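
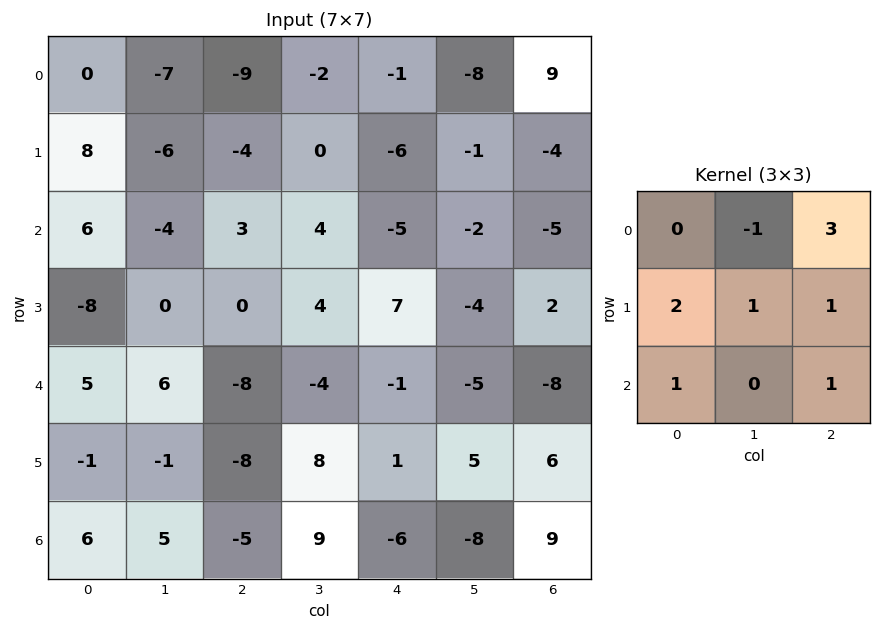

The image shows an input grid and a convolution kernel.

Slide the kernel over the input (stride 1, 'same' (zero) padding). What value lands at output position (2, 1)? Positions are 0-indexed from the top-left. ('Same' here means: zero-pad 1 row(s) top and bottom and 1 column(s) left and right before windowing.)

-3

The receptive field on the zero-padded input at this output position is [8 -6 -4 / 6 -4 3 / -8 0 0]. Elementwise product with the kernel and sum: -6·-1 + -4·3 + 6·2 + -4·1 + 3·1 + -8·1 + 0·1.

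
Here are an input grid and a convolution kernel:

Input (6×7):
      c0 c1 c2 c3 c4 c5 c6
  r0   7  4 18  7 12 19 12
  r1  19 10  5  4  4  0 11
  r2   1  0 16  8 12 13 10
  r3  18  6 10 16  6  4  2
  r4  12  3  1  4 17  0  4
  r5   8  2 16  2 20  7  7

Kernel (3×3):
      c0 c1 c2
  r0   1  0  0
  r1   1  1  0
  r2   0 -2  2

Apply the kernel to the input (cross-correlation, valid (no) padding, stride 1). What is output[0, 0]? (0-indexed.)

68

The receptive field on the input at this output position is [7 4 18 / 19 10 5 / 1 0 16]. Elementwise product with the kernel and sum: 7·1 + 19·1 + 10·1 + 0·-2 + 16·2.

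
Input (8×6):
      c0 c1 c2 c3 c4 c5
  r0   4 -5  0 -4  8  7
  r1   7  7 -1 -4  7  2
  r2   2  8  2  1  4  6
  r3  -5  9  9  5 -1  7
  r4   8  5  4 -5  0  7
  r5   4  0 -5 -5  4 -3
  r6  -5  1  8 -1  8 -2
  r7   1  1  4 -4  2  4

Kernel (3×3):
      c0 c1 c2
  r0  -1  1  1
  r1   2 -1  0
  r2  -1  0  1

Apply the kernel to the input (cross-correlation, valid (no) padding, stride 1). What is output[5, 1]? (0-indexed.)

-21

The receptive field on the input at this output position is [0 -5 -5 / 1 8 -1 / 1 4 -4]. Elementwise product with the kernel and sum: 0·-1 + -5·1 + -5·1 + 1·2 + 8·-1 + 1·-1 + -4·1.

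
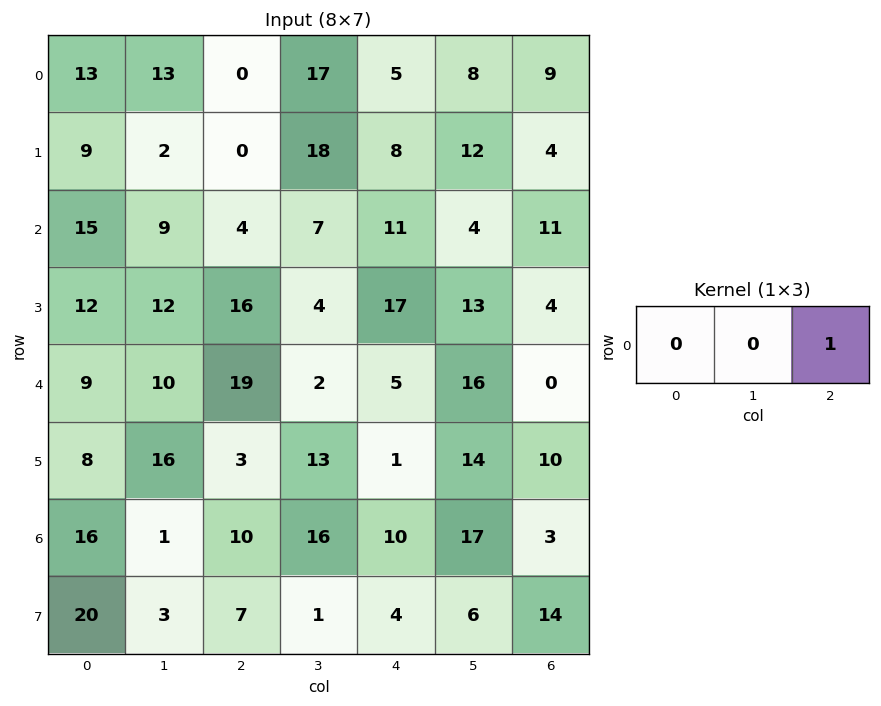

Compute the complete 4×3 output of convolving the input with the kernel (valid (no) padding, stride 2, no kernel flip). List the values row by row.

0 5 9
4 11 11
19 5 0
10 10 3

Output[0,0]: The receptive field on the input at this output position is [13 13 0]. Elementwise product with the kernel and sum: 0·1.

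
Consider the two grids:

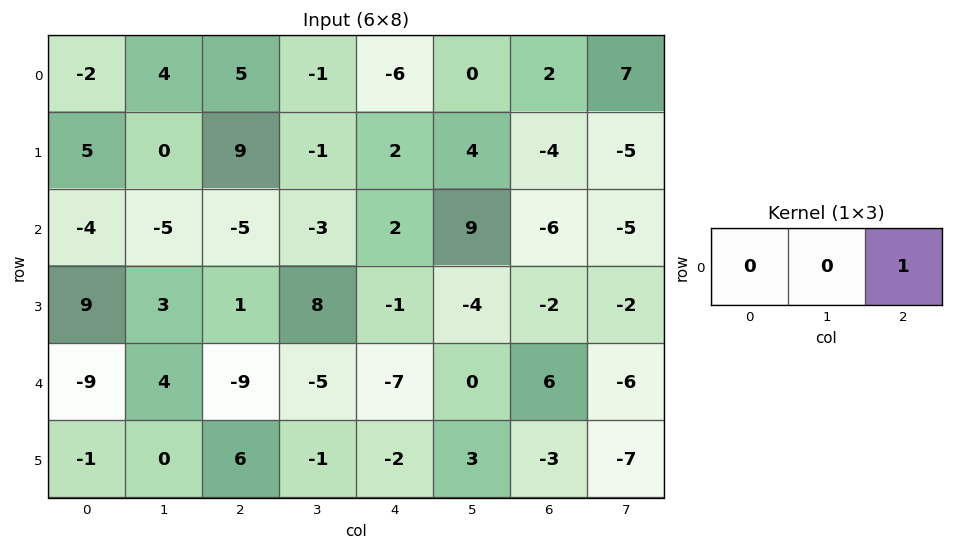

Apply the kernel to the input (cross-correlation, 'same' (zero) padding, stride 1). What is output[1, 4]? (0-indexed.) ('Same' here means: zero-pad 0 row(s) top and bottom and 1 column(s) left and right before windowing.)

The receptive field on the zero-padded input at this output position is [-1 2 4]. Elementwise product with the kernel and sum: 4·1.

4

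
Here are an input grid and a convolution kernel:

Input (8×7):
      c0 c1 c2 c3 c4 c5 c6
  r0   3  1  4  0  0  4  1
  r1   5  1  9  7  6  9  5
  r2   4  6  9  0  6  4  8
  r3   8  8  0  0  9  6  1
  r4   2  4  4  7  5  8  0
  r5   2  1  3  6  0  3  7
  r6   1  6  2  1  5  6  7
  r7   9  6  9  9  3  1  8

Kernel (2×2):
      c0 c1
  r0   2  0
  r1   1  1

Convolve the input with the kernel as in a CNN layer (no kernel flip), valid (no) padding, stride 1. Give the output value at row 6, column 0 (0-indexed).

The receptive field on the input at this output position is [1 6 / 9 6]. Elementwise product with the kernel and sum: 1·2 + 9·1 + 6·1.

17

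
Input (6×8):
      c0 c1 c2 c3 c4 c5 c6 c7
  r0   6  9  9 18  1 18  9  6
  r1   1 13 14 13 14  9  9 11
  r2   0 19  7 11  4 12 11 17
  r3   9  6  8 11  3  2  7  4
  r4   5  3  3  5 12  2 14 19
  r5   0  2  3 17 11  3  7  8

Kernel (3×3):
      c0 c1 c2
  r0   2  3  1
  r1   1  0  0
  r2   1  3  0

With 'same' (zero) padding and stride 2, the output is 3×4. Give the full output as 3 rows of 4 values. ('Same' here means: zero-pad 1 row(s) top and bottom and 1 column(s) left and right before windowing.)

3 64 73 54
43 130 108 91
33 61 88 55

Output[0,0]: The receptive field on the zero-padded input at this output position is [0 0 0 / 0 6 9 / 0 1 13]. Elementwise product with the kernel and sum: 0·2 + 0·3 + 0·1 + 0·1 + 0·1 + 1·3.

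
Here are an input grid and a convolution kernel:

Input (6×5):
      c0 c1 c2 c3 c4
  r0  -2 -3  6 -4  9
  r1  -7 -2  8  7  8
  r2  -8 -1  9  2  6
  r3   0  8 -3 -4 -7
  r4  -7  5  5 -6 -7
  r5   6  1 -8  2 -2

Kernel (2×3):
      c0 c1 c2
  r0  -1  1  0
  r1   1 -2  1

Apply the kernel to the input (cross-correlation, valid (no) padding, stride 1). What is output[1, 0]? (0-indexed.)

The receptive field on the input at this output position is [-7 -2 8 / -8 -1 9]. Elementwise product with the kernel and sum: -7·-1 + -2·1 + -8·1 + -1·-2 + 9·1.

8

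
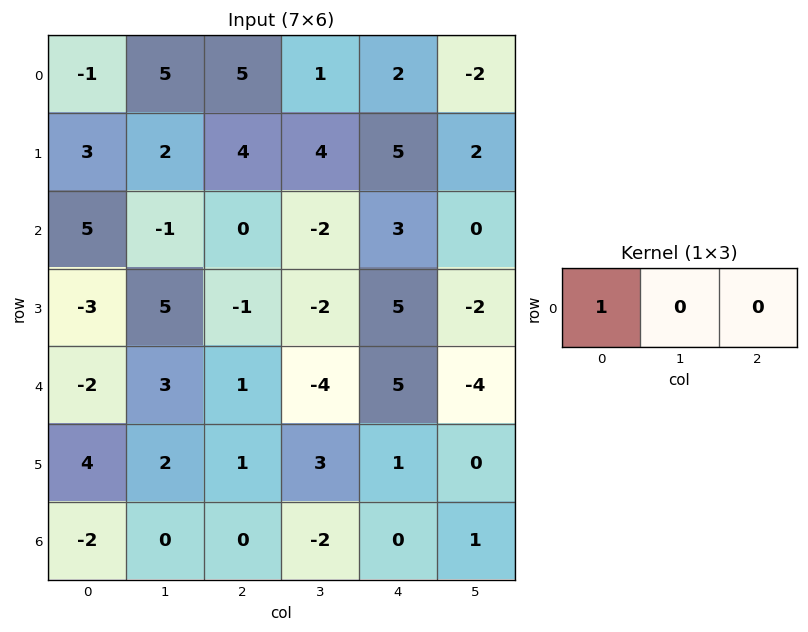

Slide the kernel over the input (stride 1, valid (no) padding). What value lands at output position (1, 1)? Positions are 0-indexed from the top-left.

The receptive field on the input at this output position is [2 4 4]. Elementwise product with the kernel and sum: 2·1.

2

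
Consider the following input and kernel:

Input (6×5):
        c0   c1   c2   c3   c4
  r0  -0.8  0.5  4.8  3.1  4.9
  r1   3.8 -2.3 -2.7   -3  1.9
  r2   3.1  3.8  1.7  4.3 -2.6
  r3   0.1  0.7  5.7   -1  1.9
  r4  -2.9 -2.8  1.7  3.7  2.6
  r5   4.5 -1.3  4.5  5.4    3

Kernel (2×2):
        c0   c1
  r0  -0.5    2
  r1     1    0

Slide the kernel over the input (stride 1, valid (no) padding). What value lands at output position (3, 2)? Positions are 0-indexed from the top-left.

-3.15

The receptive field on the input at this output position is [5.7 -1 / 1.7 3.7]. Elementwise product with the kernel and sum: 5.7·-0.5 + -1·2 + 1.7·1.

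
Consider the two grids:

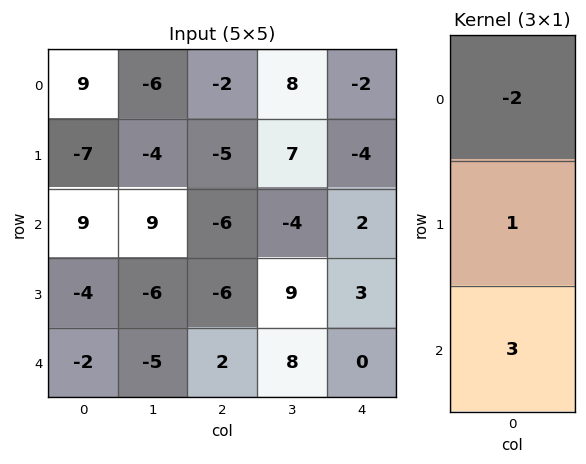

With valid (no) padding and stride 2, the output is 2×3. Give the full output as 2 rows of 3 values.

Output[0,0]: The receptive field on the input at this output position is [9 / -7 / 9]. Elementwise product with the kernel and sum: 9·-2 + -7·1 + 9·3.
Output[0,1]: The receptive field on the input at this output position is [-2 / -5 / -6]. Elementwise product with the kernel and sum: -2·-2 + -5·1 + -6·3.

2 -19 6
-28 12 -1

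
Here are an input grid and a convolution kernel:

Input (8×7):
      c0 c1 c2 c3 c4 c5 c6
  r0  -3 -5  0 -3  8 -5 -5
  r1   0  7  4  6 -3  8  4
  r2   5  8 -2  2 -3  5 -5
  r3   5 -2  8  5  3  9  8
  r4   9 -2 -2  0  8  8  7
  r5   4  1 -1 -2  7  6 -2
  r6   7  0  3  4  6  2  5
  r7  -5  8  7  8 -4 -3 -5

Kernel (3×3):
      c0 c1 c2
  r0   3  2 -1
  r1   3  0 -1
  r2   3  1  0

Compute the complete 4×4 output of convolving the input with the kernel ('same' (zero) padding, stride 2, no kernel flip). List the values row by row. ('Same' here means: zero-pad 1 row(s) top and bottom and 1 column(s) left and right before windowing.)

Output[0,0]: The receptive field on the zero-padded input at this output position is [0 0 0 / 0 -3 -5 / 0 0 7]. Elementwise product with the kernel and sum: 0·3 + 0·2 + 0·-1 + 0·3 + -5·-1 + 0·3 + 0·1.
Output[0,1]: The receptive field on the zero-padded input at this output position is [0 0 0 / -5 0 -3 / 7 4 6]. Elementwise product with the kernel and sum: 0·3 + 0·2 + 0·-1 + -5·3 + -3·-1 + 7·3 + 4·1.

5 13 11 13
-10 47 23 82
18 1 5 83
2 30 32 6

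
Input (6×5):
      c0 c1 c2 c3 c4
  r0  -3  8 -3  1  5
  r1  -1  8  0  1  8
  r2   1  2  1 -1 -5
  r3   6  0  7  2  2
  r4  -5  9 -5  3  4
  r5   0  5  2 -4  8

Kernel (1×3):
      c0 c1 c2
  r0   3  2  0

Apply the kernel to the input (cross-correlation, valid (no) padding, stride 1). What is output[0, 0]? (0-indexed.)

The receptive field on the input at this output position is [-3 8 -3]. Elementwise product with the kernel and sum: -3·3 + 8·2.

7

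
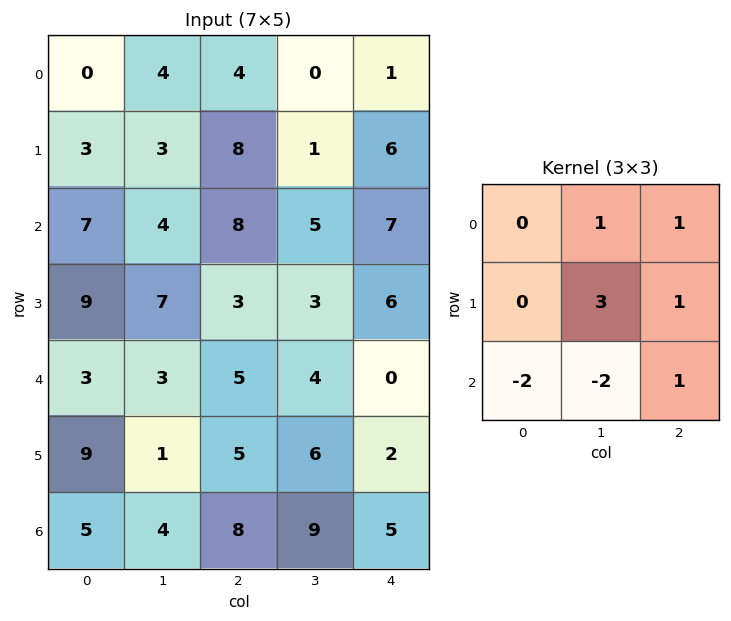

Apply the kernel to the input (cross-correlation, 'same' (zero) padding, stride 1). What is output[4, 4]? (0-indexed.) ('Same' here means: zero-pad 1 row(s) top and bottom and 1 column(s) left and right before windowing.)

The receptive field on the zero-padded input at this output position is [3 6 0 / 4 0 0 / 6 2 0]. Elementwise product with the kernel and sum: 6·1 + 0·1 + 0·3 + 0·1 + 6·-2 + 2·-2 + 0·1.

-10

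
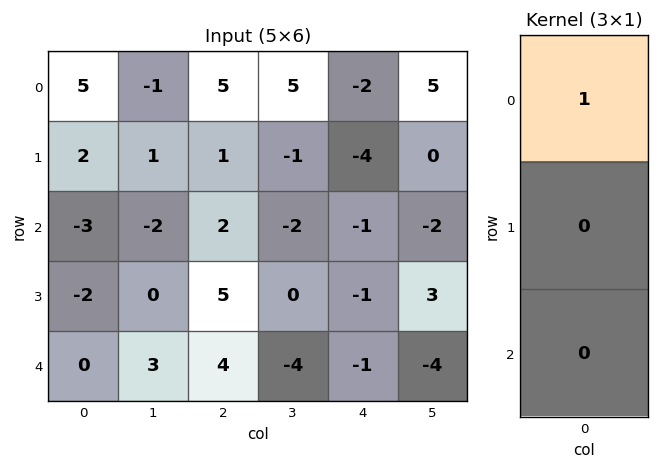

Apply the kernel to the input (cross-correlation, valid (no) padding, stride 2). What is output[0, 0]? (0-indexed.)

5

The receptive field on the input at this output position is [5 / 2 / -3]. Elementwise product with the kernel and sum: 5·1.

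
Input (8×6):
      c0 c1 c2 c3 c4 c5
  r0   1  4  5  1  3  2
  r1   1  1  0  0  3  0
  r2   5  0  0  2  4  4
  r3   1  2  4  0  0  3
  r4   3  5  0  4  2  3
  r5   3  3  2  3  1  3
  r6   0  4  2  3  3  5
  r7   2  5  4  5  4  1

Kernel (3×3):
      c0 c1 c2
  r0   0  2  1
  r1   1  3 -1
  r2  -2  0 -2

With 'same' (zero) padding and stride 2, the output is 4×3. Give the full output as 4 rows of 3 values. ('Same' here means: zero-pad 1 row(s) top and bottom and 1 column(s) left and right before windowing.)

Output[0,0]: The receptive field on the zero-padded input at this output position is [0 0 0 / 0 1 4 / 0 1 1]. Elementwise product with the kernel and sum: 0·2 + 0·1 + 0·1 + 1·3 + 4·-1 + 0·-2 + 1·-2.
Output[0,1]: The receptive field on the zero-padded input at this output position is [0 0 0 / 4 5 1 / 1 0 0]. Elementwise product with the kernel and sum: 0·2 + 0·1 + 4·1 + 5·3 + 1·-1 + 1·-2 + 0·-2.

-3 16 8
14 -6 10
2 -3 -2
-5 -6 0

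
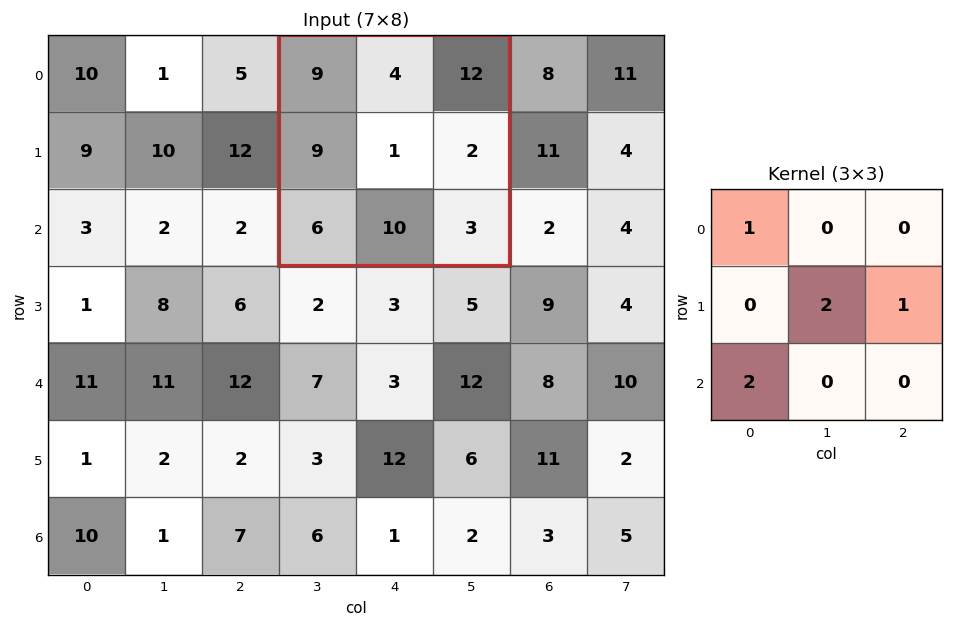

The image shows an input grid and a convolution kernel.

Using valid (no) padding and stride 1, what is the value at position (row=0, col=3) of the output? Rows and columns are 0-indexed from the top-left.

The receptive field on the input at this output position is [9 4 12 / 9 1 2 / 6 10 3]. Elementwise product with the kernel and sum: 9·1 + 1·2 + 2·1 + 6·2.

25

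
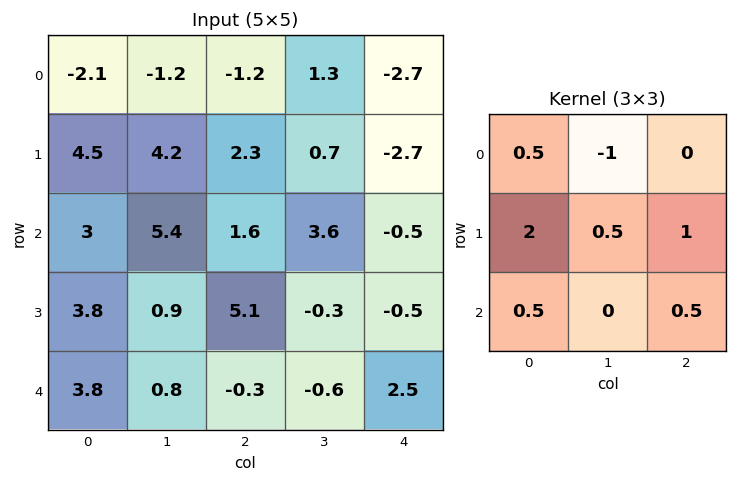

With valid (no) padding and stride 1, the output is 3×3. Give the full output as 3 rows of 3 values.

Output[0,0]: The receptive field on the input at this output position is [-2.1 -1.2 -1.2 / 4.5 4.2 2.3 / 3 5.4 1.6]. Elementwise product with the kernel and sum: -2.1·0.5 + -1.2·-1 + 4.5·2 + 4.2·0.5 + 2.3·1 + 3·0.5 + 1.6·0.5.
Output[0,1]: The receptive field on the input at this output position is [-1.2 -1.2 1.3 / 4.2 2.3 0.7 / 5.4 1.6 3.6]. Elementwise product with the kernel and sum: -1.2·0.5 + -1.2·-1 + 4.2·2 + 2.3·0.5 + 0.7·1 + 5.4·0.5 + 3.6·0.5.

15.85 15.35 0.9
12.8 15.3 7.25
11 5.25 7.85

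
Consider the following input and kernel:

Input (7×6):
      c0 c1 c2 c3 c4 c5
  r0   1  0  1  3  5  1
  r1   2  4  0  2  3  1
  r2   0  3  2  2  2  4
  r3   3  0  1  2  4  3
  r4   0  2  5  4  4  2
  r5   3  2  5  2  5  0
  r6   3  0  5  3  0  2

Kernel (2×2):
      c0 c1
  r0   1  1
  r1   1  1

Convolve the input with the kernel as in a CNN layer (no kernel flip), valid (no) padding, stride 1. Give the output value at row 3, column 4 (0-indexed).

The receptive field on the input at this output position is [4 3 / 4 2]. Elementwise product with the kernel and sum: 4·1 + 3·1 + 4·1 + 2·1.

13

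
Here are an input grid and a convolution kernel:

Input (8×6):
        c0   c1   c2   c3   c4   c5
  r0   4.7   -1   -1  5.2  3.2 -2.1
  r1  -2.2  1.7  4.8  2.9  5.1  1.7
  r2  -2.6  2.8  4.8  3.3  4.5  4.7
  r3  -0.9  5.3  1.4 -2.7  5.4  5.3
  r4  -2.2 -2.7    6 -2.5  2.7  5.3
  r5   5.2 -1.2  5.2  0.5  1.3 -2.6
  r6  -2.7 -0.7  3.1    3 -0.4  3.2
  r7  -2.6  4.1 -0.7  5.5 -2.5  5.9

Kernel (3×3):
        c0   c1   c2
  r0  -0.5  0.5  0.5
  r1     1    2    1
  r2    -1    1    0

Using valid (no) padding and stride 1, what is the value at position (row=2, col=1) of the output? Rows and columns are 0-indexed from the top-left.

The receptive field on the input at this output position is [2.8 4.8 3.3 / 5.3 1.4 -2.7 / -2.7 6 -2.5]. Elementwise product with the kernel and sum: 2.8·-0.5 + 4.8·0.5 + 3.3·0.5 + 5.3·1 + 1.4·2 + -2.7·1 + -2.7·-1 + 6·1.

16.75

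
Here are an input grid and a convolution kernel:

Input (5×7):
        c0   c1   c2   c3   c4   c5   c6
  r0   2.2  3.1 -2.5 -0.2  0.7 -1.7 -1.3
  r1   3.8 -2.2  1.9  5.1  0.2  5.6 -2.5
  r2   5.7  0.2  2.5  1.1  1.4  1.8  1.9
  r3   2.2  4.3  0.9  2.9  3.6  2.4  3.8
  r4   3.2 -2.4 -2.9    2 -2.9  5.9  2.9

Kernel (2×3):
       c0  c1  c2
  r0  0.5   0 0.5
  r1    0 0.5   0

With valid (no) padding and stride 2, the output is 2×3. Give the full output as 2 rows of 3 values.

Output[0,0]: The receptive field on the input at this output position is [2.2 3.1 -2.5 / 3.8 -2.2 1.9]. Elementwise product with the kernel and sum: 2.2·0.5 + -2.5·0.5 + -2.2·0.5.
Output[0,1]: The receptive field on the input at this output position is [-2.5 -0.2 0.7 / 1.9 5.1 0.2]. Elementwise product with the kernel and sum: -2.5·0.5 + 0.7·0.5 + 5.1·0.5.

-1.25 1.65 2.5
6.25 3.4 2.85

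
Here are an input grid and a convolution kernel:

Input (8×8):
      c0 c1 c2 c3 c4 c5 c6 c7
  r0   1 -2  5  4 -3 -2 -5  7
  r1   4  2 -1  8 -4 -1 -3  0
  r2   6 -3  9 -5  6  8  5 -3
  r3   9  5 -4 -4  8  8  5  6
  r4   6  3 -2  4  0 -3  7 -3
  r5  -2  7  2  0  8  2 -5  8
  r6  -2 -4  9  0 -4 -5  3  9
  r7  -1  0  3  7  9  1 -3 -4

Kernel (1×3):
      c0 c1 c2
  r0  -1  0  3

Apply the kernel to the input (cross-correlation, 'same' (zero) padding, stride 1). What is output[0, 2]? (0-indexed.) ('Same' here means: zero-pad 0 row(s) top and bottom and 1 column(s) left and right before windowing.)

14

The receptive field on the zero-padded input at this output position is [-2 5 4]. Elementwise product with the kernel and sum: -2·-1 + 4·3.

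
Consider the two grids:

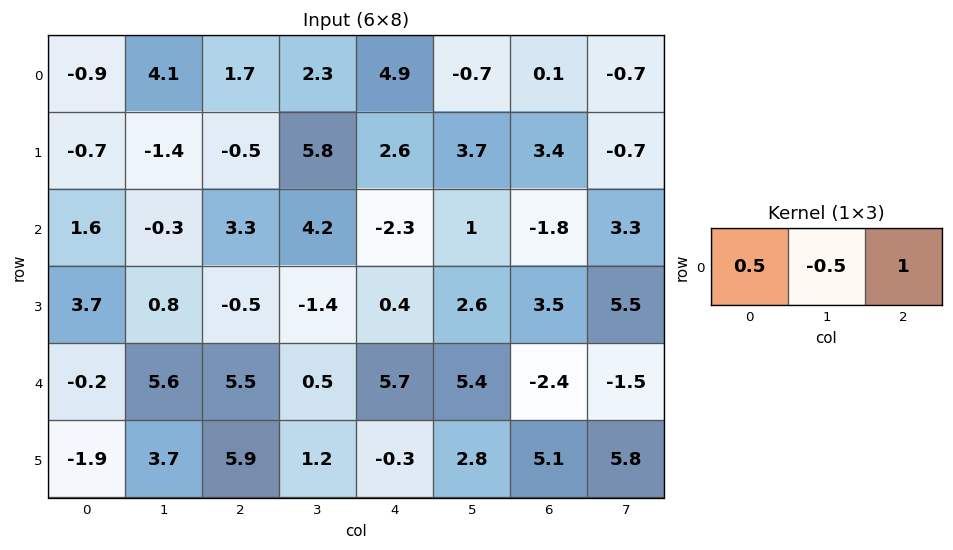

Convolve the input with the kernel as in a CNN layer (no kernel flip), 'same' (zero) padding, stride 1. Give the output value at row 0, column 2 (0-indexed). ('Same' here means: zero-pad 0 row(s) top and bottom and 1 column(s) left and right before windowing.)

The receptive field on the zero-padded input at this output position is [4.1 1.7 2.3]. Elementwise product with the kernel and sum: 4.1·0.5 + 1.7·-0.5 + 2.3·1.

3.5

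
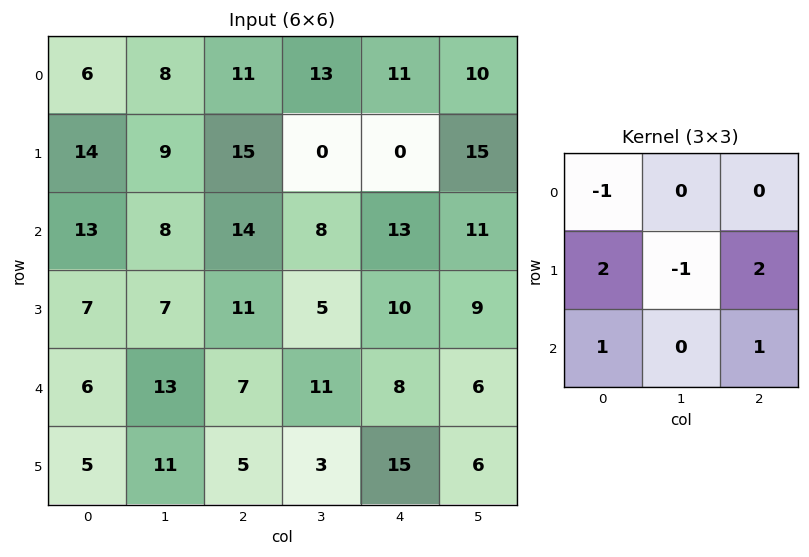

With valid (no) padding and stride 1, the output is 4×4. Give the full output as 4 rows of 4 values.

Output[0,0]: The receptive field on the input at this output position is [6 8 11 / 14 9 15 / 13 8 14]. Elementwise product with the kernel and sum: 6·-1 + 14·2 + 9·-1 + 15·2 + 13·1 + 14·1.
Output[0,1]: The receptive field on the input at this output position is [8 11 13 / 9 15 0 / 8 14 8]. Elementwise product with the kernel and sum: 8·-1 + 9·2 + 15·-1 + 0·2 + 8·1 + 8·1.

70 11 46 36
50 21 52 39
29 29 38 27
16 48 28 30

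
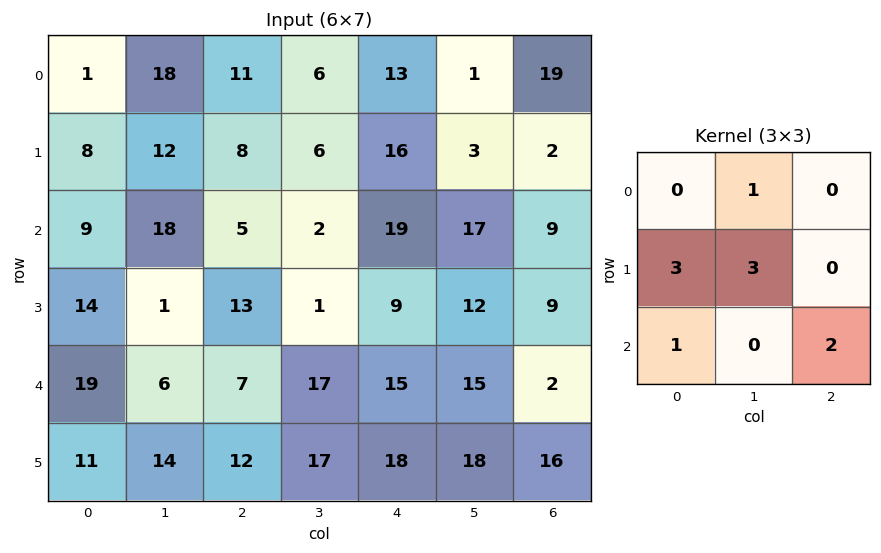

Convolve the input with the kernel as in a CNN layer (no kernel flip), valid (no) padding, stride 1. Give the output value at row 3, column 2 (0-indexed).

The receptive field on the input at this output position is [13 1 9 / 7 17 15 / 12 17 18]. Elementwise product with the kernel and sum: 1·1 + 7·3 + 17·3 + 12·1 + 18·2.

121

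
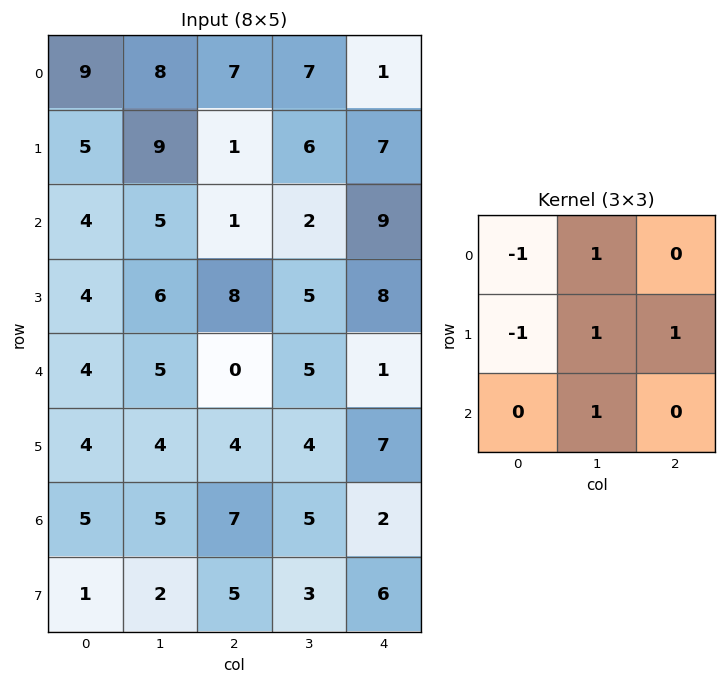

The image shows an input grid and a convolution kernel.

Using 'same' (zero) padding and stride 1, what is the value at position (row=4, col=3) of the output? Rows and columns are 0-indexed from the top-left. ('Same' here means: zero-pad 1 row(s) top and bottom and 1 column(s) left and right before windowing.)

The receptive field on the zero-padded input at this output position is [8 5 8 / 0 5 1 / 4 4 7]. Elementwise product with the kernel and sum: 8·-1 + 5·1 + 0·-1 + 5·1 + 1·1 + 4·1.

7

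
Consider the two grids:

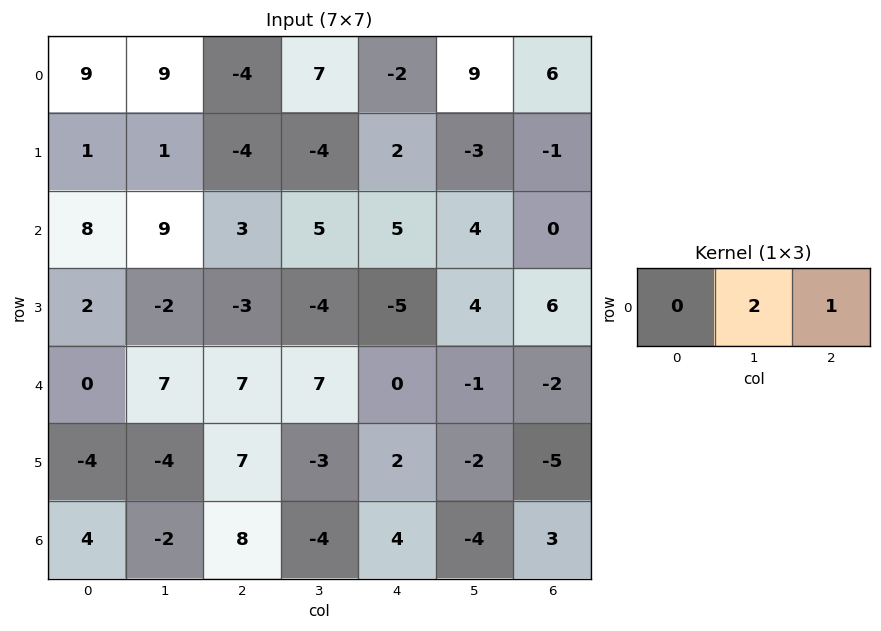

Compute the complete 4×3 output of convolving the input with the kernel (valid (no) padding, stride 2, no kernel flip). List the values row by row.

Output[0,0]: The receptive field on the input at this output position is [9 9 -4]. Elementwise product with the kernel and sum: 9·2 + -4·1.
Output[0,1]: The receptive field on the input at this output position is [-4 7 -2]. Elementwise product with the kernel and sum: 7·2 + -2·1.

14 12 24
21 15 8
21 14 -4
4 -4 -5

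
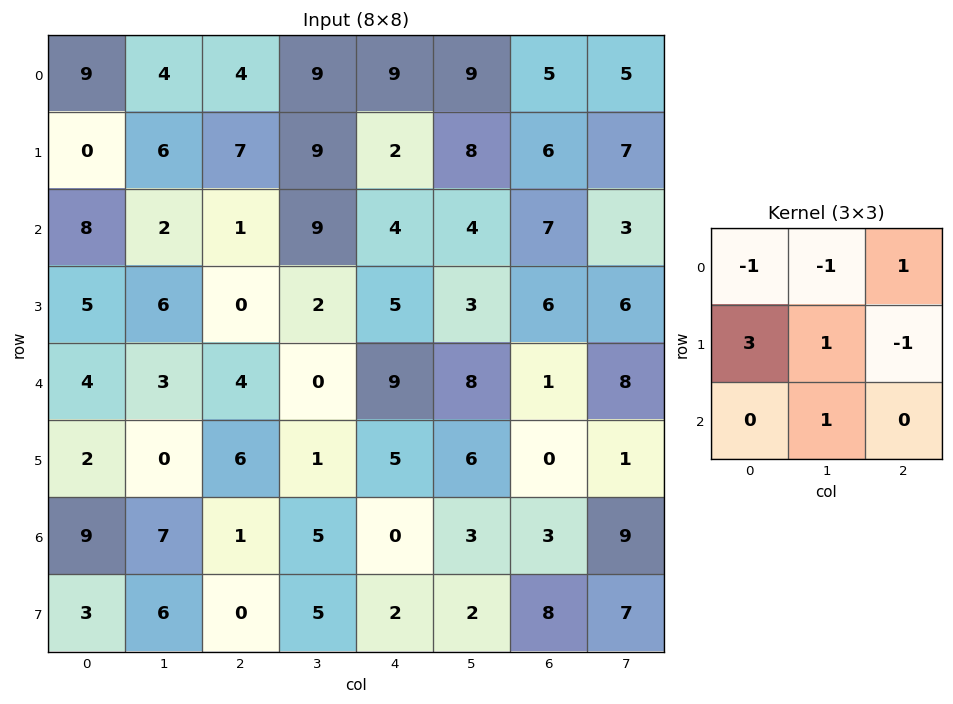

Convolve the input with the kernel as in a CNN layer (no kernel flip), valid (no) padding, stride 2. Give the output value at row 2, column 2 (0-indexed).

8

The receptive field on the input at this output position is [9 8 1 / 5 6 0 / 0 3 3]. Elementwise product with the kernel and sum: 9·-1 + 8·-1 + 1·1 + 5·3 + 6·1 + 0·-1 + 3·1.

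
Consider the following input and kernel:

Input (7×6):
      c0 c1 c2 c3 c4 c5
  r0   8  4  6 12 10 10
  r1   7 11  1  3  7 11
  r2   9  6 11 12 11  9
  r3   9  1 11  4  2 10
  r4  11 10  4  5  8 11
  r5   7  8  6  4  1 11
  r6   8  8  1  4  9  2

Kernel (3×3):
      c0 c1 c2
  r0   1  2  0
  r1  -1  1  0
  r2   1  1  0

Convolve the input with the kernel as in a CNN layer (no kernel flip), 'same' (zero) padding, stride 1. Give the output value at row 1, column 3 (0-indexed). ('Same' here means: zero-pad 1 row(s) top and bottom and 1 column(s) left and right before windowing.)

The receptive field on the zero-padded input at this output position is [6 12 10 / 1 3 7 / 11 12 11]. Elementwise product with the kernel and sum: 6·1 + 12·2 + 1·-1 + 3·1 + 11·1 + 12·1.

55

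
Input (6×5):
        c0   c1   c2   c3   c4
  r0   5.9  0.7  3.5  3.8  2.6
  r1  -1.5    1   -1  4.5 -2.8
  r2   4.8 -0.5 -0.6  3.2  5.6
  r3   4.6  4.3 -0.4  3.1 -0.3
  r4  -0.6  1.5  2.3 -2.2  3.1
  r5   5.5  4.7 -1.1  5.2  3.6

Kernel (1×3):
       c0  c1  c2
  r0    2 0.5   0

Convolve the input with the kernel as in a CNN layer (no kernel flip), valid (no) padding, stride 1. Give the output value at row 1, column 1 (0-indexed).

The receptive field on the input at this output position is [1 -1 4.5]. Elementwise product with the kernel and sum: 1·2 + -1·0.5.

1.5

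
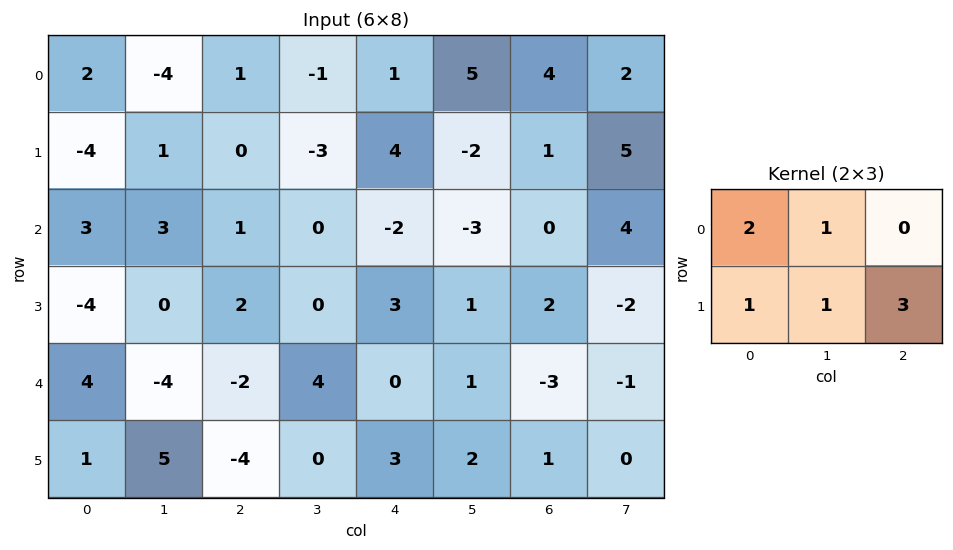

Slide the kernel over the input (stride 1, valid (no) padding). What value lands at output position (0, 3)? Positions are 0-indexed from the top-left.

-6

The receptive field on the input at this output position is [-1 1 5 / -3 4 -2]. Elementwise product with the kernel and sum: -1·2 + 1·1 + -3·1 + 4·1 + -2·3.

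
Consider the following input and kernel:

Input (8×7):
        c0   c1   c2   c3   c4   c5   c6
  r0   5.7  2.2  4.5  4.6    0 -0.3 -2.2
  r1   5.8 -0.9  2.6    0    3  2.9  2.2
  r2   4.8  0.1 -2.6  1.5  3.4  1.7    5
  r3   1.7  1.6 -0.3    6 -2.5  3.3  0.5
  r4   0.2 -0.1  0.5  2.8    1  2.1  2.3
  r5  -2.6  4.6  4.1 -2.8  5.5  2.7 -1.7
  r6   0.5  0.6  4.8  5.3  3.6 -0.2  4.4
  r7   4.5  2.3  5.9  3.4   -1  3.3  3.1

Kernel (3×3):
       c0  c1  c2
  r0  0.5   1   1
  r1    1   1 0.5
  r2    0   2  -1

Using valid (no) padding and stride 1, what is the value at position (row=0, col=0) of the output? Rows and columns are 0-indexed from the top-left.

The receptive field on the input at this output position is [5.7 2.2 4.5 / 5.8 -0.9 2.6 / 4.8 0.1 -2.6]. Elementwise product with the kernel and sum: 5.7·0.5 + 2.2·1 + 4.5·1 + 5.8·1 + -0.9·1 + 2.6·0.5 + 0.1·2 + -2.6·-1.

18.55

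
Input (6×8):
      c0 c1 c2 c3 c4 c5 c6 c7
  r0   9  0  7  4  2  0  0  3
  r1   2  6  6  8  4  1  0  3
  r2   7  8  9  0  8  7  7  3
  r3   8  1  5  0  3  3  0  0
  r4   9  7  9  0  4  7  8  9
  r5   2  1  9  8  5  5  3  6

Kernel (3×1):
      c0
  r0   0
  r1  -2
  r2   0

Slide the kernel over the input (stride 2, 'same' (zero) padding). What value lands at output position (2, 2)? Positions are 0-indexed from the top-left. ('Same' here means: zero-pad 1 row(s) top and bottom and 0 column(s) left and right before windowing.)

The receptive field on the zero-padded input at this output position is [3 / 4 / 5]. Elementwise product with the kernel and sum: 4·-2.

-8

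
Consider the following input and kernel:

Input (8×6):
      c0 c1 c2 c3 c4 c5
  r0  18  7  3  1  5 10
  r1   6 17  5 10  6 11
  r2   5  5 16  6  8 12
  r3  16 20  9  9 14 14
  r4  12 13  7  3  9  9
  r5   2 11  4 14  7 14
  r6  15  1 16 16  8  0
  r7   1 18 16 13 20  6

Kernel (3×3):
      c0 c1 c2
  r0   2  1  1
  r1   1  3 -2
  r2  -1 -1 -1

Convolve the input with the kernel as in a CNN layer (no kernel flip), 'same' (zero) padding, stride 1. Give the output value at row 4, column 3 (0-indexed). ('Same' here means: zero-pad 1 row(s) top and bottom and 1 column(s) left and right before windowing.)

The receptive field on the zero-padded input at this output position is [9 9 14 / 7 3 9 / 4 14 7]. Elementwise product with the kernel and sum: 9·2 + 9·1 + 14·1 + 7·1 + 3·3 + 9·-2 + 4·-1 + 14·-1 + 7·-1.

14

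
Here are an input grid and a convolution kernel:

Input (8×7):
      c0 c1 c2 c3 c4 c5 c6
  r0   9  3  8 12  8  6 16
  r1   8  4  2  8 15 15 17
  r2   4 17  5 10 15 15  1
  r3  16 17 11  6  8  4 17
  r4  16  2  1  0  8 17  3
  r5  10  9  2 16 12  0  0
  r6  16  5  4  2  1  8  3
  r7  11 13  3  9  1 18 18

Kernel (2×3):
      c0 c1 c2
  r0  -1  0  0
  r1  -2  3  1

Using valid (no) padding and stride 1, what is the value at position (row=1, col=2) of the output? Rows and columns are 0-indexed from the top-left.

The receptive field on the input at this output position is [2 8 15 / 5 10 15]. Elementwise product with the kernel and sum: 2·-1 + 5·-2 + 10·3 + 15·1.

33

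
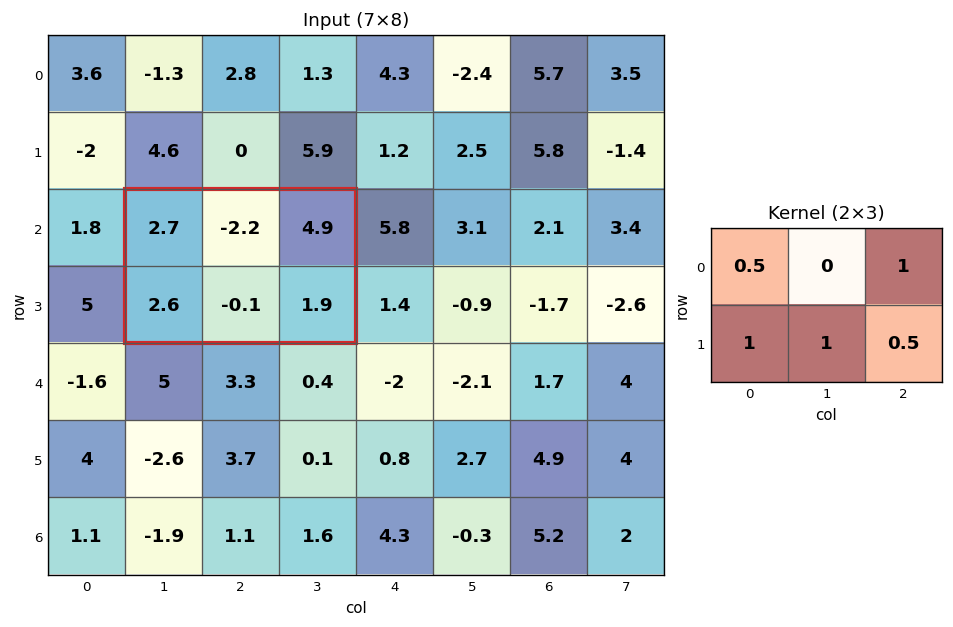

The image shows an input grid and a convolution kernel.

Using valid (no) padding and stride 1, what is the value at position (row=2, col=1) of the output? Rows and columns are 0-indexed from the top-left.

9.7

The receptive field on the input at this output position is [2.7 -2.2 4.9 / 2.6 -0.1 1.9]. Elementwise product with the kernel and sum: 2.7·0.5 + 4.9·1 + 2.6·1 + -0.1·1 + 1.9·0.5.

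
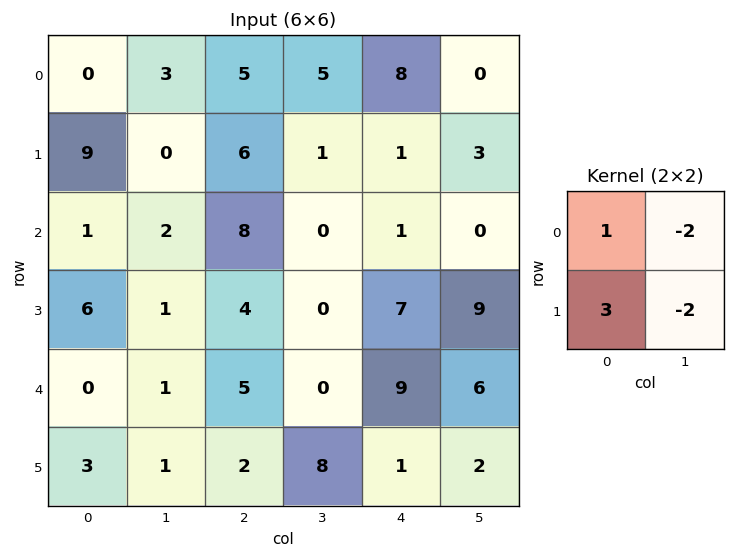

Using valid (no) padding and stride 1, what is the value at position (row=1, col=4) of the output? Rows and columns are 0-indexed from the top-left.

-2

The receptive field on the input at this output position is [1 3 / 1 0]. Elementwise product with the kernel and sum: 1·1 + 3·-2 + 1·3 + 0·-2.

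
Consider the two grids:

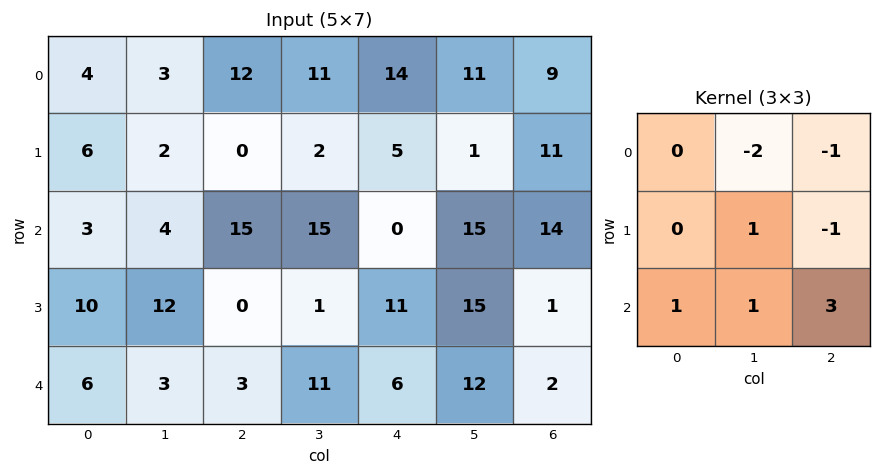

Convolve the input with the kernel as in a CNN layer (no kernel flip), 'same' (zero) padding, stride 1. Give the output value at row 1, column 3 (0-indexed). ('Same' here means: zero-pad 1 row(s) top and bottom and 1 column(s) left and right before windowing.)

-9

The receptive field on the zero-padded input at this output position is [12 11 14 / 0 2 5 / 15 15 0]. Elementwise product with the kernel and sum: 11·-2 + 14·-1 + 2·1 + 5·-1 + 15·1 + 15·1 + 0·3.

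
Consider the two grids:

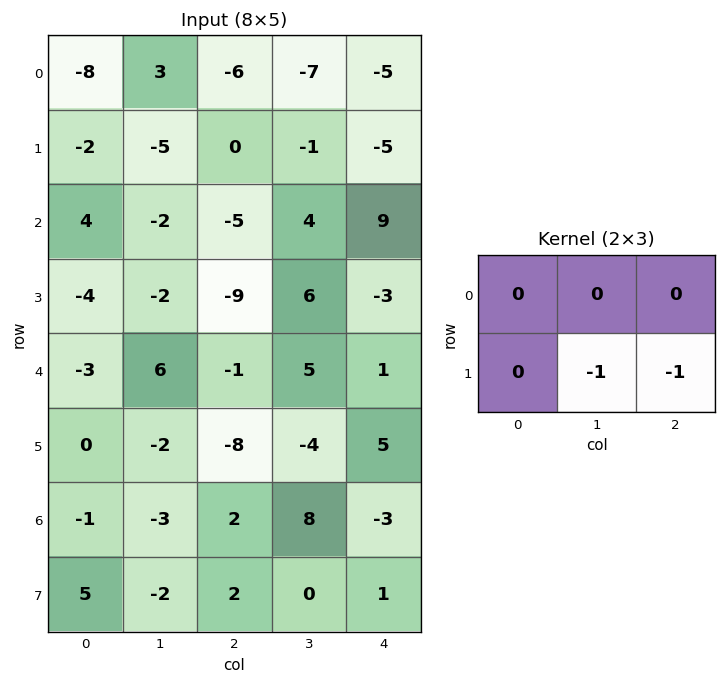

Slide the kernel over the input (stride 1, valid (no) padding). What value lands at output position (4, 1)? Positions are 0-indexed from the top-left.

The receptive field on the input at this output position is [6 -1 5 / -2 -8 -4]. Elementwise product with the kernel and sum: -8·-1 + -4·-1.

12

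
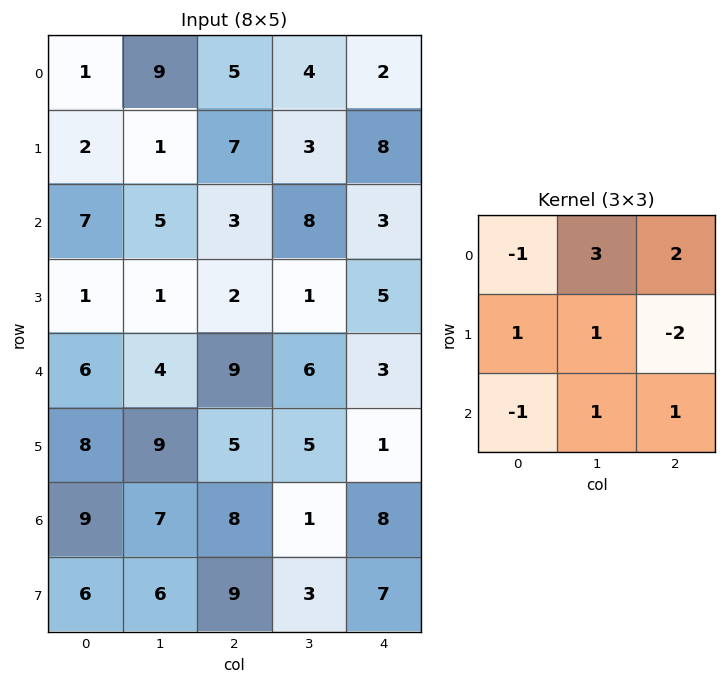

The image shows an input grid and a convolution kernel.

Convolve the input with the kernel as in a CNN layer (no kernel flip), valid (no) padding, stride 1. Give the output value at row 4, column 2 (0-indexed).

24

The receptive field on the input at this output position is [9 6 3 / 5 5 1 / 8 1 8]. Elementwise product with the kernel and sum: 9·-1 + 6·3 + 3·2 + 5·1 + 5·1 + 1·-2 + 8·-1 + 1·1 + 8·1.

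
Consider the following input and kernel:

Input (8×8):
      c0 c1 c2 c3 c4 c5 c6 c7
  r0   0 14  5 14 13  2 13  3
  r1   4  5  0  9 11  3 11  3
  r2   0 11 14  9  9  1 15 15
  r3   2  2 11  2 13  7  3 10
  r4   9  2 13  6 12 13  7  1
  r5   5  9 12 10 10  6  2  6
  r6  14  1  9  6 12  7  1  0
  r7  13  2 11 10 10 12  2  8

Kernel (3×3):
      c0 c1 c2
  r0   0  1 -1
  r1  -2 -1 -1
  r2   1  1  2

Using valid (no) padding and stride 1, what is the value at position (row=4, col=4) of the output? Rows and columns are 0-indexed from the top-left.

The receptive field on the input at this output position is [12 13 7 / 10 6 2 / 12 7 1]. Elementwise product with the kernel and sum: 13·1 + 7·-1 + 10·-2 + 6·-1 + 2·-1 + 12·1 + 7·1 + 1·2.

-1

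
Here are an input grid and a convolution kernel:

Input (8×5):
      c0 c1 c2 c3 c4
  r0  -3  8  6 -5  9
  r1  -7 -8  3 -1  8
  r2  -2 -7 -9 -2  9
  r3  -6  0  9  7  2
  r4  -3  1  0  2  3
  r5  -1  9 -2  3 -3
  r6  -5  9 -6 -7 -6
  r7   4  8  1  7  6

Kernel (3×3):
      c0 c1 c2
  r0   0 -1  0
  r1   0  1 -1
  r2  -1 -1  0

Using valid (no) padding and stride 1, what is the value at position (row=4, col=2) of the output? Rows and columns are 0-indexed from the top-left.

17

The receptive field on the input at this output position is [0 2 3 / -2 3 -3 / -6 -7 -6]. Elementwise product with the kernel and sum: 2·-1 + 3·1 + -3·-1 + -6·-1 + -7·-1.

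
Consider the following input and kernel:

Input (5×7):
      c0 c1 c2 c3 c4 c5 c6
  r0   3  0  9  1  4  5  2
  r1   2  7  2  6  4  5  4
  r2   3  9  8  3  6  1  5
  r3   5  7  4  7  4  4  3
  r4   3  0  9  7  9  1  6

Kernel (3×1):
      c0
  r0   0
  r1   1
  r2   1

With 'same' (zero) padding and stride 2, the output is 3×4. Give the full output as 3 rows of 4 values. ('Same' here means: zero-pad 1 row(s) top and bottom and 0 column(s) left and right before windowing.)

Output[0,0]: The receptive field on the zero-padded input at this output position is [0 / 3 / 2]. Elementwise product with the kernel and sum: 3·1 + 2·1.

5 11 8 6
8 12 10 8
3 9 9 6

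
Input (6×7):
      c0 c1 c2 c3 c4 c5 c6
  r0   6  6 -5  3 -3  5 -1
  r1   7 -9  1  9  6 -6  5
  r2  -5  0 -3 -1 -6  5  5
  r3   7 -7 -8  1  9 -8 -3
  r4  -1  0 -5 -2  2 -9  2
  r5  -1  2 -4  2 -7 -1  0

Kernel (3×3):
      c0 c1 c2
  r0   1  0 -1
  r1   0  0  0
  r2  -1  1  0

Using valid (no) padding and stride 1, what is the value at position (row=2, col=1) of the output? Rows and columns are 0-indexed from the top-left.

The receptive field on the input at this output position is [0 -3 -1 / -7 -8 1 / 0 -5 -2]. Elementwise product with the kernel and sum: 0·1 + -1·-1 + 0·-1 + -5·1.

-4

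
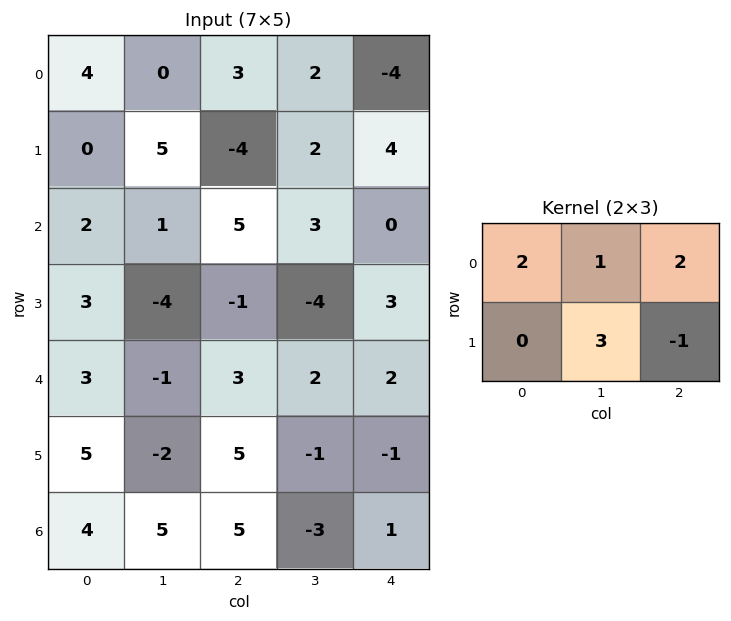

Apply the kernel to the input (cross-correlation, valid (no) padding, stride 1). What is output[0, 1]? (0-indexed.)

The receptive field on the input at this output position is [0 3 2 / 5 -4 2]. Elementwise product with the kernel and sum: 0·2 + 3·1 + 2·2 + -4·3 + 2·-1.

-7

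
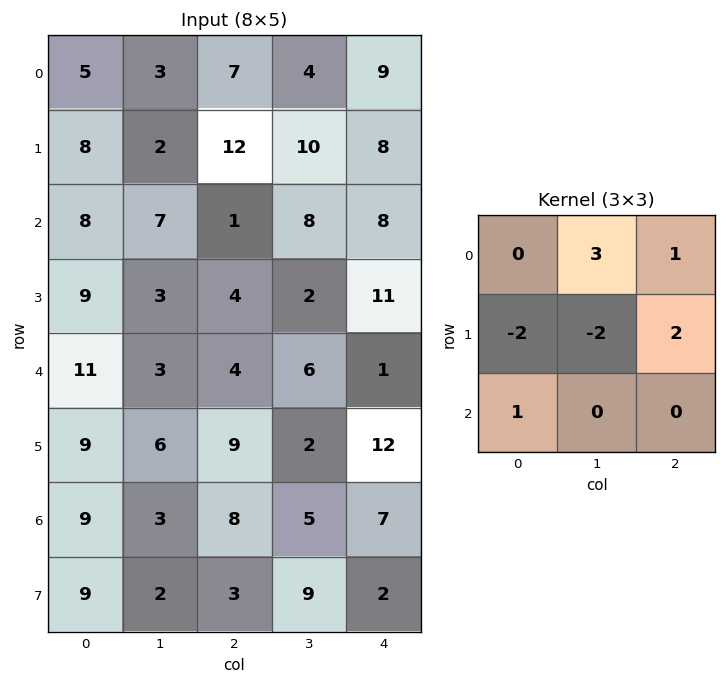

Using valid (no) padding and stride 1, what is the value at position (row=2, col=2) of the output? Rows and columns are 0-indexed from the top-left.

The receptive field on the input at this output position is [1 8 8 / 4 2 11 / 4 6 1]. Elementwise product with the kernel and sum: 8·3 + 8·1 + 4·-2 + 2·-2 + 11·2 + 4·1.

46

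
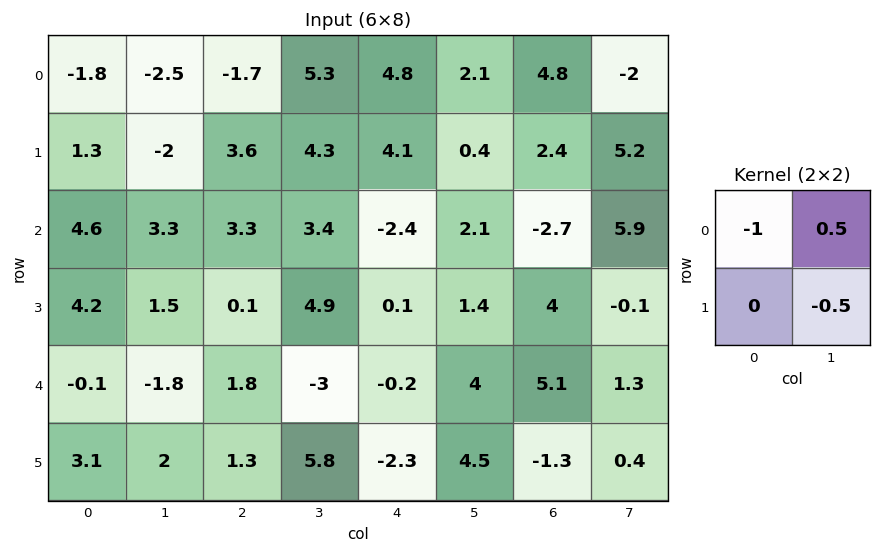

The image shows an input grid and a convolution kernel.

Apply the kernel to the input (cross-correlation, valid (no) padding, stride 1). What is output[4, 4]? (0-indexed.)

The receptive field on the input at this output position is [-0.2 4 / -2.3 4.5]. Elementwise product with the kernel and sum: -0.2·-1 + 4·0.5 + 4.5·-0.5.

-0.05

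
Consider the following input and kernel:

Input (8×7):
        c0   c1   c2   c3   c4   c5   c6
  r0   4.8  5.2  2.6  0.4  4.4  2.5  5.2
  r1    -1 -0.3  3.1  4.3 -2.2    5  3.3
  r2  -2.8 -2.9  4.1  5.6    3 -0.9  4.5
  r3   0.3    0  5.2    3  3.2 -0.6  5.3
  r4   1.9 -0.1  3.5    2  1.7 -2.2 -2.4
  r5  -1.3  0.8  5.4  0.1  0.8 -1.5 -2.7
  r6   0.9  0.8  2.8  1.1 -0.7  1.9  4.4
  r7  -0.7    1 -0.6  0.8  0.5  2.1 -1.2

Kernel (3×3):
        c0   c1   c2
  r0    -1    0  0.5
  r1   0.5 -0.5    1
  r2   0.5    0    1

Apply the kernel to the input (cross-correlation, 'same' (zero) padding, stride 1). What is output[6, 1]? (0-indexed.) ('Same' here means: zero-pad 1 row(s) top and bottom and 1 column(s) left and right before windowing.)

The receptive field on the zero-padded input at this output position is [-1.3 0.8 5.4 / 0.9 0.8 2.8 / -0.7 1 -0.6]. Elementwise product with the kernel and sum: -1.3·-1 + 5.4·0.5 + 0.9·0.5 + 0.8·-0.5 + 2.8·1 + -0.7·0.5 + -0.6·1.

5.9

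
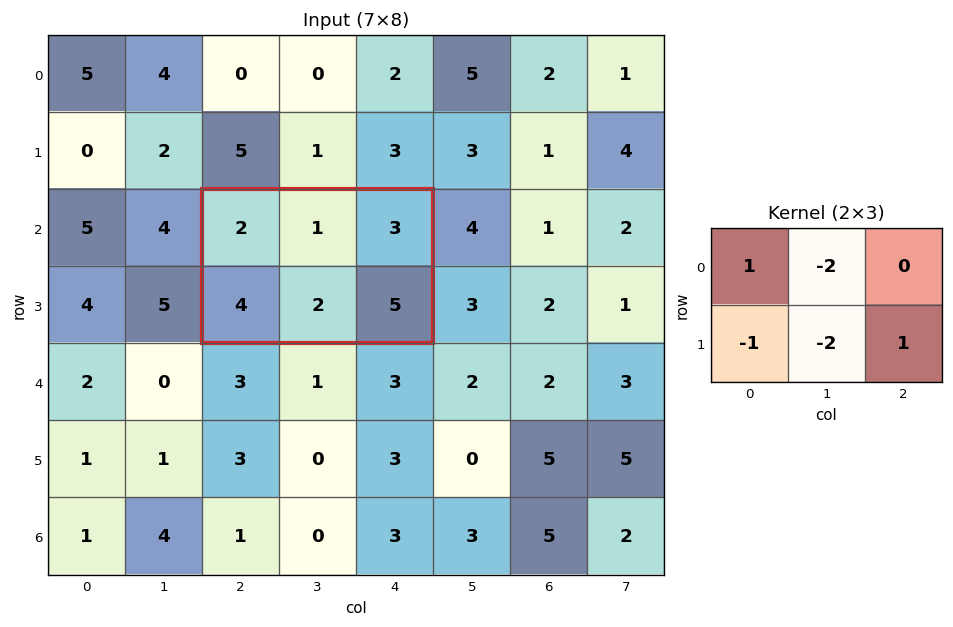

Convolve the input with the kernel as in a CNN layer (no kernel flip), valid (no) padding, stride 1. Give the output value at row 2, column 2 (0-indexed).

The receptive field on the input at this output position is [2 1 3 / 4 2 5]. Elementwise product with the kernel and sum: 2·1 + 1·-2 + 4·-1 + 2·-2 + 5·1.

-3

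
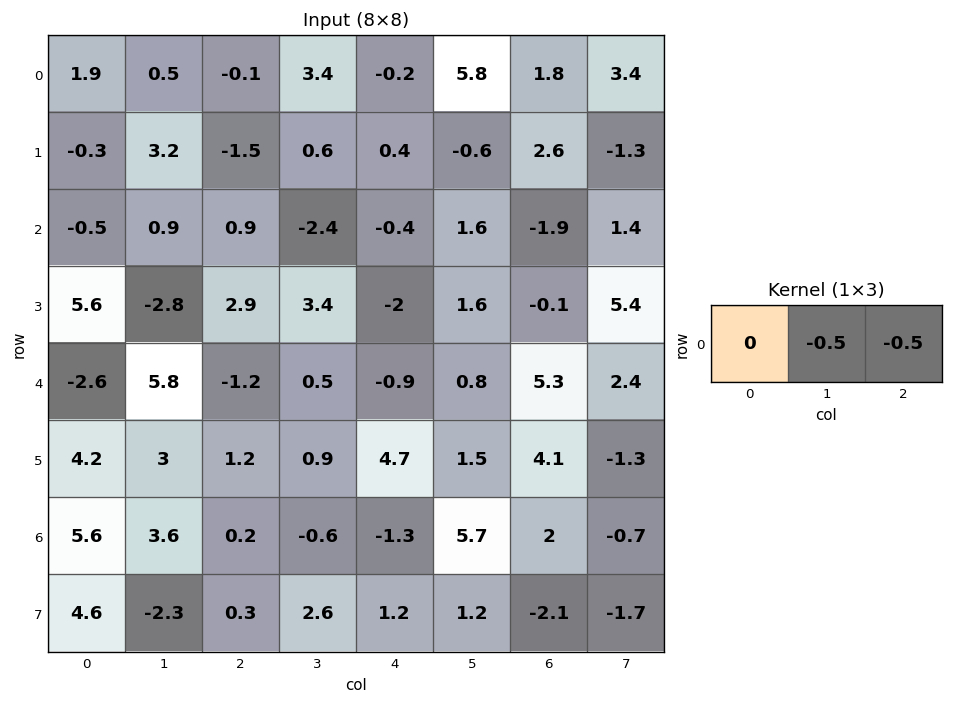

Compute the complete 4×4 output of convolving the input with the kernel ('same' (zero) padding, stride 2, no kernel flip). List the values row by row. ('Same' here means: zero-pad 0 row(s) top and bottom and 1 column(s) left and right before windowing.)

-1.2 -1.65 -2.8 -2.6
-0.2 0.75 -0.6 0.25
-1.6 0.35 0.05 -3.85
-4.6 0.2 -2.2 -0.65

Output[0,0]: The receptive field on the zero-padded input at this output position is [0 1.9 0.5]. Elementwise product with the kernel and sum: 1.9·-0.5 + 0.5·-0.5.
Output[0,1]: The receptive field on the zero-padded input at this output position is [0.5 -0.1 3.4]. Elementwise product with the kernel and sum: -0.1·-0.5 + 3.4·-0.5.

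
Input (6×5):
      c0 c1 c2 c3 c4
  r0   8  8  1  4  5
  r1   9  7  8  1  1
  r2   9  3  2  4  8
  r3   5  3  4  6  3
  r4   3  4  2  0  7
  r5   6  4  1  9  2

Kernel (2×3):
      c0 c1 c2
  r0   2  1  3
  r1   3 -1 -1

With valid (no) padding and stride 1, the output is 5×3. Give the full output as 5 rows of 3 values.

39 41 43
71 28 14
35 19 35
28 38 22
29 12 17

Output[0,0]: The receptive field on the input at this output position is [8 8 1 / 9 7 8]. Elementwise product with the kernel and sum: 8·2 + 8·1 + 1·3 + 9·3 + 7·-1 + 8·-1.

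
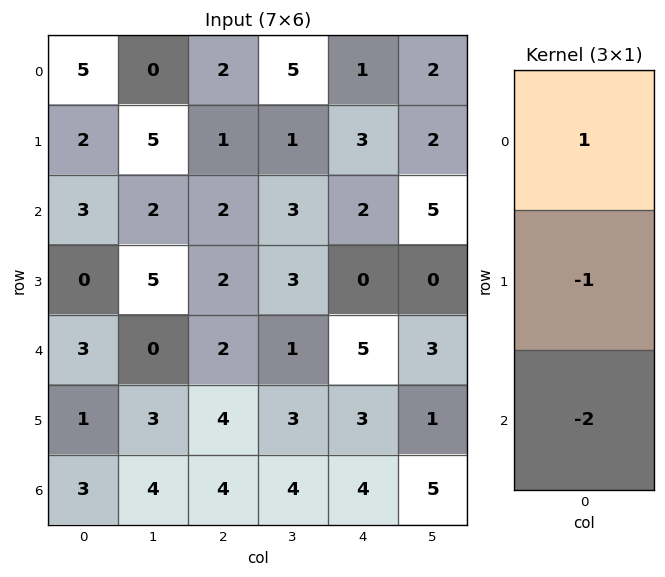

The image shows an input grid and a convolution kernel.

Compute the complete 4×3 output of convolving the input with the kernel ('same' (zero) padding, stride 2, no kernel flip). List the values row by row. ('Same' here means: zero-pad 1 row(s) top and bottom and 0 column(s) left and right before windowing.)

-9 -4 -7
-1 -5 1
-5 -8 -11
-2 0 -1

Output[0,0]: The receptive field on the zero-padded input at this output position is [0 / 5 / 2]. Elementwise product with the kernel and sum: 0·1 + 5·-1 + 2·-2.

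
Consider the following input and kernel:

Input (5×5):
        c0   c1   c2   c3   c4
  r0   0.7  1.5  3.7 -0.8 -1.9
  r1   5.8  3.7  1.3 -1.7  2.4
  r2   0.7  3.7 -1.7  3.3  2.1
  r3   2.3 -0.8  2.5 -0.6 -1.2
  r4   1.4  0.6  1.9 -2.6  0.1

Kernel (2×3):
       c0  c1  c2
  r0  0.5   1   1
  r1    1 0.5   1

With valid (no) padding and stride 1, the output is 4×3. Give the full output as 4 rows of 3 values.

14.5 6.3 2
8.75 7.6 3.4
6.75 3.3 5.55
6.45 0.45 0.15

Output[0,0]: The receptive field on the input at this output position is [0.7 1.5 3.7 / 5.8 3.7 1.3]. Elementwise product with the kernel and sum: 0.7·0.5 + 1.5·1 + 3.7·1 + 5.8·1 + 3.7·0.5 + 1.3·1.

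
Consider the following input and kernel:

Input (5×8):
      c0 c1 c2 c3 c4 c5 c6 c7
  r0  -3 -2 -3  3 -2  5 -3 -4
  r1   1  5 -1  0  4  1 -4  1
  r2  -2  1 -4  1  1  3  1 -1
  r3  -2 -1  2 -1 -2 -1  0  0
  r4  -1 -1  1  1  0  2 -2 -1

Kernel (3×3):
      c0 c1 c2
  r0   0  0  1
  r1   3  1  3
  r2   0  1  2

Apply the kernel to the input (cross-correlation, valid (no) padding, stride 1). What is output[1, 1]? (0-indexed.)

The receptive field on the input at this output position is [5 -1 0 / 1 -4 1 / -1 2 -1]. Elementwise product with the kernel and sum: 0·1 + 1·3 + -4·1 + 1·3 + 2·1 + -1·2.

2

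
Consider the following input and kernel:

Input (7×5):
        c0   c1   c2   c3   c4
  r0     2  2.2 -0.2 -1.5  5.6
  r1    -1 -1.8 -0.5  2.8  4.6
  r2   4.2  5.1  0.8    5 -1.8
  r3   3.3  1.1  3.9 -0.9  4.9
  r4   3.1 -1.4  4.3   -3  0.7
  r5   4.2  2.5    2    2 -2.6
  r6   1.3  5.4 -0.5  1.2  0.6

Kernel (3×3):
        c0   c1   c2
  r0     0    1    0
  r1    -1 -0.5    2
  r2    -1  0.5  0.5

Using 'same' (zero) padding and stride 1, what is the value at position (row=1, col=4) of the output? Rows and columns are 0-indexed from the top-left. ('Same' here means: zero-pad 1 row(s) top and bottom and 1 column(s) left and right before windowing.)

-5.4

The receptive field on the zero-padded input at this output position is [-1.5 5.6 0 / 2.8 4.6 0 / 5 -1.8 0]. Elementwise product with the kernel and sum: 5.6·1 + 2.8·-1 + 4.6·-0.5 + 0·2 + 5·-1 + -1.8·0.5 + 0·0.5.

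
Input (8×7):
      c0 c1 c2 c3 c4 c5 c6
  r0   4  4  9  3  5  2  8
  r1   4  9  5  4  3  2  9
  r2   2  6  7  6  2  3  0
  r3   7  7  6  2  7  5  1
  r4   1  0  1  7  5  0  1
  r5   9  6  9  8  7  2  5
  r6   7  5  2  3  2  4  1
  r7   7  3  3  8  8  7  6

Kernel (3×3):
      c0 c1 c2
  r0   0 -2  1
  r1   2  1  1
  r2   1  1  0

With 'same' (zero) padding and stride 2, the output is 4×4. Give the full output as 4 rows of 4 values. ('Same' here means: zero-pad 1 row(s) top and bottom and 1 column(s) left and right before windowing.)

12 34 20 23
16 32 22 -6
3 13 25 6
7 11 16 12

Output[0,0]: The receptive field on the zero-padded input at this output position is [0 0 0 / 0 4 4 / 0 4 9]. Elementwise product with the kernel and sum: 0·-2 + 0·1 + 0·2 + 4·1 + 4·1 + 0·1 + 4·1.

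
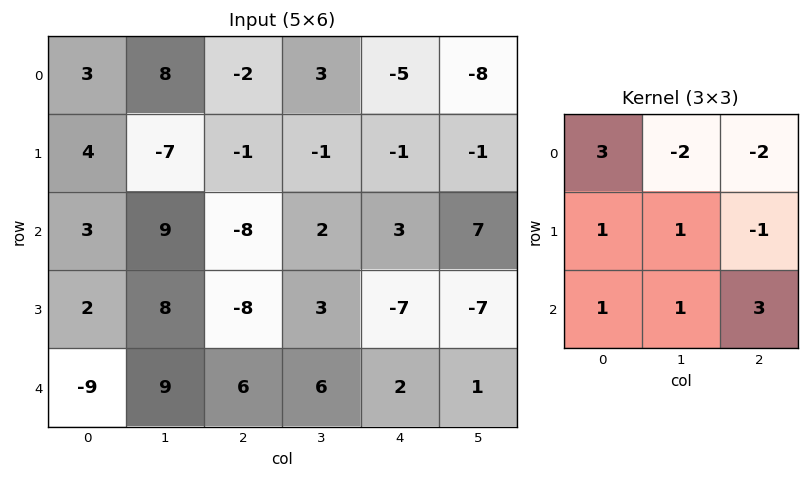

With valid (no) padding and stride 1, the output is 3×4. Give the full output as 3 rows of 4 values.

-17 22 0 60
34 -9 -34 -26
43 69 -14 0

Output[0,0]: The receptive field on the input at this output position is [3 8 -2 / 4 -7 -1 / 3 9 -8]. Elementwise product with the kernel and sum: 3·3 + 8·-2 + -2·-2 + 4·1 + -7·1 + -1·-1 + 3·1 + 9·1 + -8·3.
Output[0,1]: The receptive field on the input at this output position is [8 -2 3 / -7 -1 -1 / 9 -8 2]. Elementwise product with the kernel and sum: 8·3 + -2·-2 + 3·-2 + -7·1 + -1·1 + -1·-1 + 9·1 + -8·1 + 2·3.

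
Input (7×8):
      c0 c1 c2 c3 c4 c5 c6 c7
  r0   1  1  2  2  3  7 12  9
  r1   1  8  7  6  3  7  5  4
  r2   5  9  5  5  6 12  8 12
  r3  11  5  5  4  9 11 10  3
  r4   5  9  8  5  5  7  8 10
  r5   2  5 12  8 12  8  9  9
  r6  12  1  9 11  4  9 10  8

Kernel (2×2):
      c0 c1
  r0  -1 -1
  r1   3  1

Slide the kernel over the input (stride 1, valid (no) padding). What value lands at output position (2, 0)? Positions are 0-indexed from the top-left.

24

The receptive field on the input at this output position is [5 9 / 11 5]. Elementwise product with the kernel and sum: 5·-1 + 9·-1 + 11·3 + 5·1.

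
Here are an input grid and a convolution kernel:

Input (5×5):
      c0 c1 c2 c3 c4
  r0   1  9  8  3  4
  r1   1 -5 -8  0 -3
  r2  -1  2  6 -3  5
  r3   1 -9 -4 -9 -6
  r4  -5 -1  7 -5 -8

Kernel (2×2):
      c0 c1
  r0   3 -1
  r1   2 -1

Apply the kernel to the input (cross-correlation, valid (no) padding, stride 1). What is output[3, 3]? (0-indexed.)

The receptive field on the input at this output position is [-9 -6 / -5 -8]. Elementwise product with the kernel and sum: -9·3 + -6·-1 + -5·2 + -8·-1.

-23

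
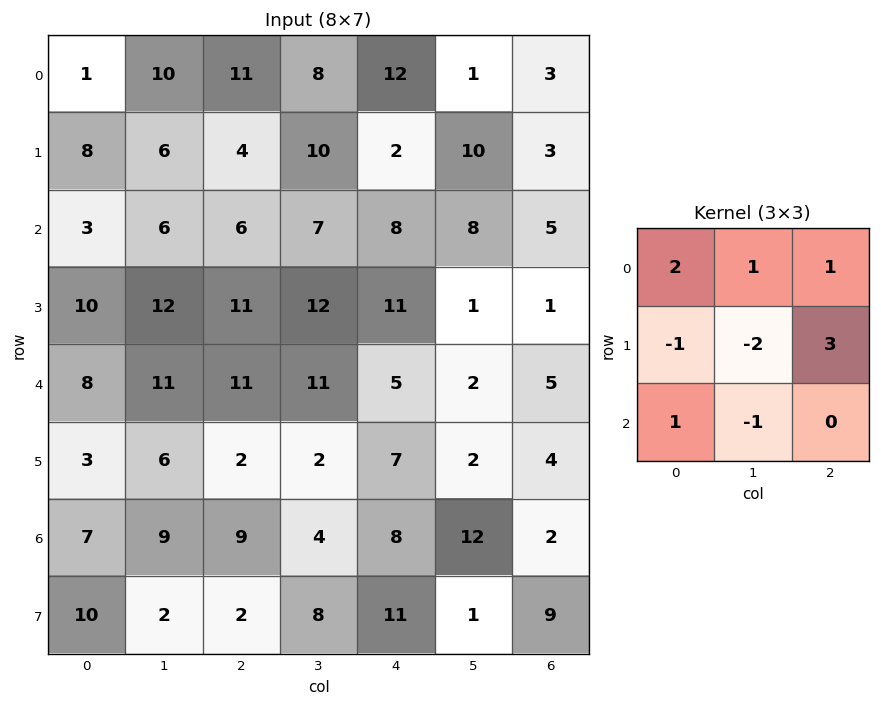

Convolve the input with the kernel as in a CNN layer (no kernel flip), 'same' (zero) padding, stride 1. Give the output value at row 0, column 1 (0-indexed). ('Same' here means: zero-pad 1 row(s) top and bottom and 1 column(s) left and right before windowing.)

The receptive field on the zero-padded input at this output position is [0 0 0 / 1 10 11 / 8 6 4]. Elementwise product with the kernel and sum: 0·2 + 0·1 + 0·1 + 1·-1 + 10·-2 + 11·3 + 8·1 + 6·-1.

14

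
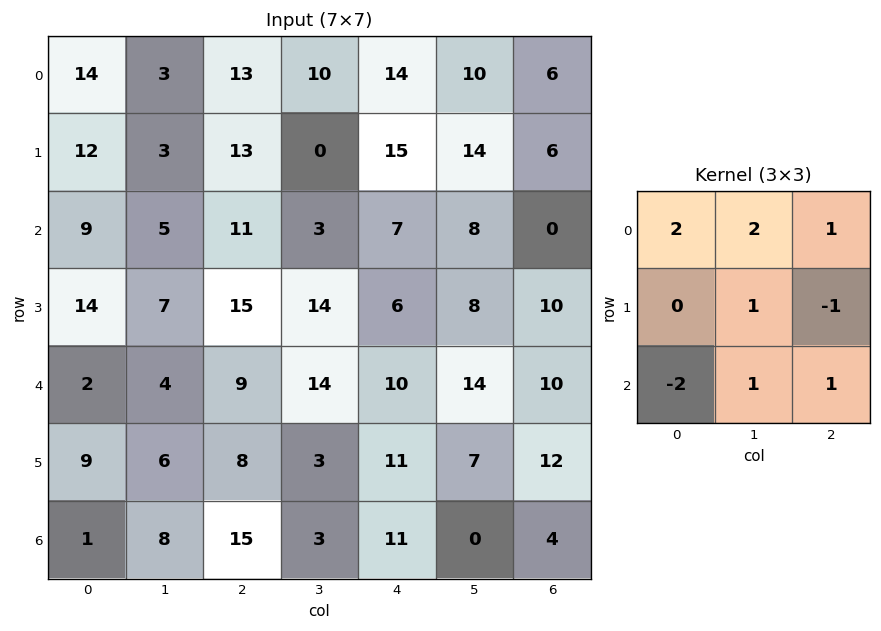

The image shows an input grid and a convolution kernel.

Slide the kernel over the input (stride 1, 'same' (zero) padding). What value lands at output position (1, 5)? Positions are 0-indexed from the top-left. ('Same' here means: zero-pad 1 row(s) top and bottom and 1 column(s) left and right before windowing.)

56

The receptive field on the zero-padded input at this output position is [14 10 6 / 15 14 6 / 7 8 0]. Elementwise product with the kernel and sum: 14·2 + 10·2 + 6·1 + 14·1 + 6·-1 + 7·-2 + 8·1 + 0·1.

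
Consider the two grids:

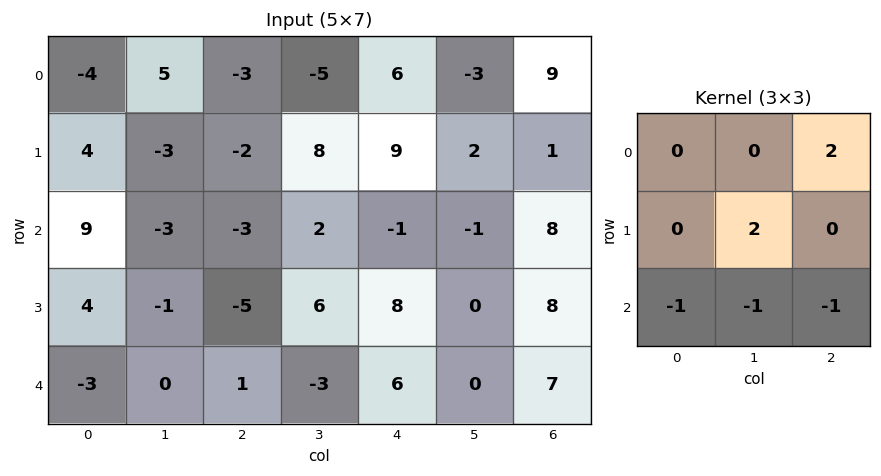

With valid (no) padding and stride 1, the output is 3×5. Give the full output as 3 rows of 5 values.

Output[0,0]: The receptive field on the input at this output position is [-4 5 -3 / 4 -3 -2 / 9 -3 -3]. Elementwise product with the kernel and sum: -3·2 + -3·2 + 9·-1 + -3·-1 + -3·-1.

-15 -10 30 12 16
-8 10 13 -12 -16
-6 -4 6 11 3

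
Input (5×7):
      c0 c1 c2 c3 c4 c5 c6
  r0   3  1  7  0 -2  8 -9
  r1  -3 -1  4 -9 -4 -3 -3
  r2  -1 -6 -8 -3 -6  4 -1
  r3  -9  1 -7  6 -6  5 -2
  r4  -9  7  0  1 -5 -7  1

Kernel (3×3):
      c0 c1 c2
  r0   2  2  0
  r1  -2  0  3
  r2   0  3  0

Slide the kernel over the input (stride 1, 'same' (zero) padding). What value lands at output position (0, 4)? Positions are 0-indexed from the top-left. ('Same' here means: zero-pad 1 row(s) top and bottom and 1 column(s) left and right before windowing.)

The receptive field on the zero-padded input at this output position is [0 0 0 / 0 -2 8 / -9 -4 -3]. Elementwise product with the kernel and sum: 0·2 + 0·2 + 0·-2 + 8·3 + -4·3.

12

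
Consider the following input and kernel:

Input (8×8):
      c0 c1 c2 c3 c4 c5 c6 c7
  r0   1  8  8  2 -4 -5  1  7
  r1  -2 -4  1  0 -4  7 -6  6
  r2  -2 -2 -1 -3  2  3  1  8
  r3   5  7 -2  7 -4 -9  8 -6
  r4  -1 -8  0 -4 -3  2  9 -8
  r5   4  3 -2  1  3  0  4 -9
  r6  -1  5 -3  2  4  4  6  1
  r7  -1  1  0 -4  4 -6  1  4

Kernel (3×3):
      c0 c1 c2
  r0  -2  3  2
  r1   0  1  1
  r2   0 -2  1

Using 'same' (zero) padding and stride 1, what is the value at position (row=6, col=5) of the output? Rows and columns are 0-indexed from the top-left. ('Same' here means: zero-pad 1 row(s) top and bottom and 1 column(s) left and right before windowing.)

The receptive field on the zero-padded input at this output position is [3 0 4 / 4 4 6 / 4 -6 1]. Elementwise product with the kernel and sum: 3·-2 + 0·3 + 4·2 + 4·1 + 6·1 + -6·-2 + 1·1.

25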